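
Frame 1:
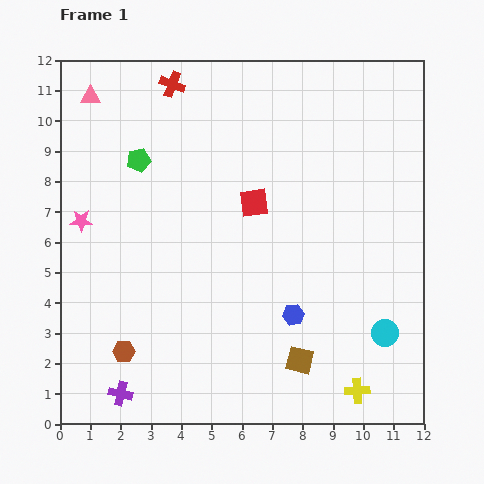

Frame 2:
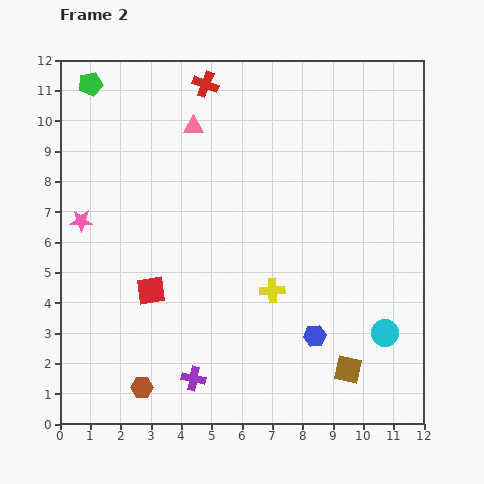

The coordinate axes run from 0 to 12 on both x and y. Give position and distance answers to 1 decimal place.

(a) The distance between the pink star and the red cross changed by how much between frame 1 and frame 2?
+0.7

Distance in frame 1: 5.4. Distance in frame 2: 6.1.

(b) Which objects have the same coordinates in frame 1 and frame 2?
the pink star, the cyan circle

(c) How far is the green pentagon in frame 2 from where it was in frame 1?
3.0

The green pentagon moved from (2.6, 8.7) to (1.0, 11.2), a distance of √(1.6² + 2.5²) ≈ 3.0.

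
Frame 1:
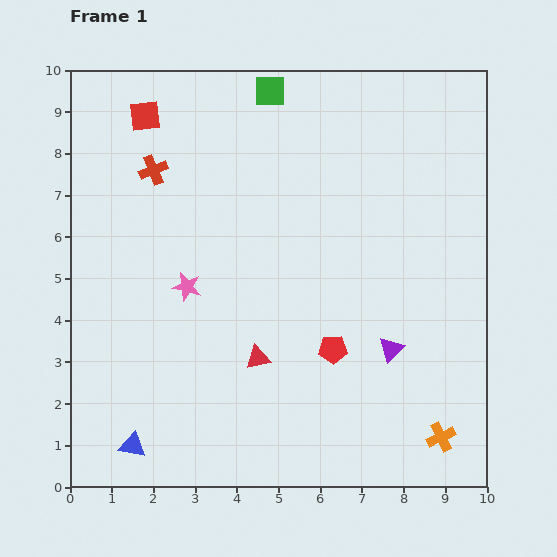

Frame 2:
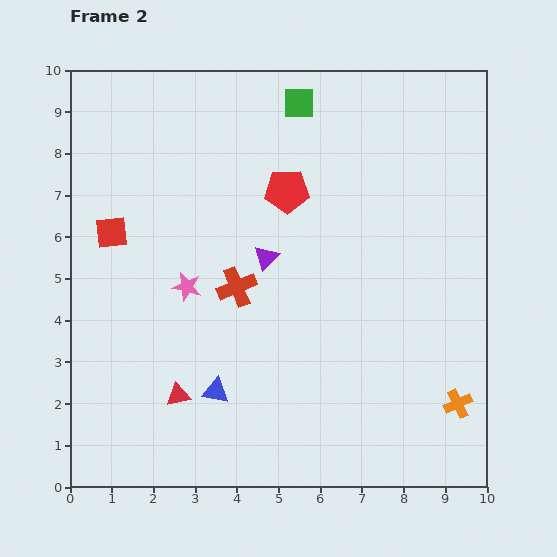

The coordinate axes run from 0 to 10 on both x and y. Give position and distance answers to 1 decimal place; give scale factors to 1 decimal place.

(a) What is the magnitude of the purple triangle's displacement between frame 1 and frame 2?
3.7

The purple triangle moved from (7.7, 3.3) to (4.7, 5.5), a distance of √(3.0² + 2.2²) ≈ 3.7.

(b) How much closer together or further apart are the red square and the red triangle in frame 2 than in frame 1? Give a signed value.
-2.2

Distance in frame 1: 6.4. Distance in frame 2: 4.2.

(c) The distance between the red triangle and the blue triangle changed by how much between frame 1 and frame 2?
-2.8

Distance in frame 1: 3.7. Distance in frame 2: 0.9.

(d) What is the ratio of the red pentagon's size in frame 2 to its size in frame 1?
1.5×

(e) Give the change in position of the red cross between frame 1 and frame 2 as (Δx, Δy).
(2.0, -2.8)

The red cross was at (2.0, 7.6) in frame 1 and (4.0, 4.8) in frame 2.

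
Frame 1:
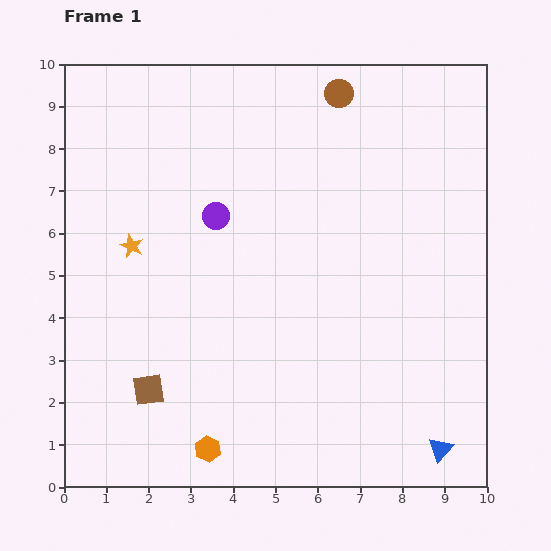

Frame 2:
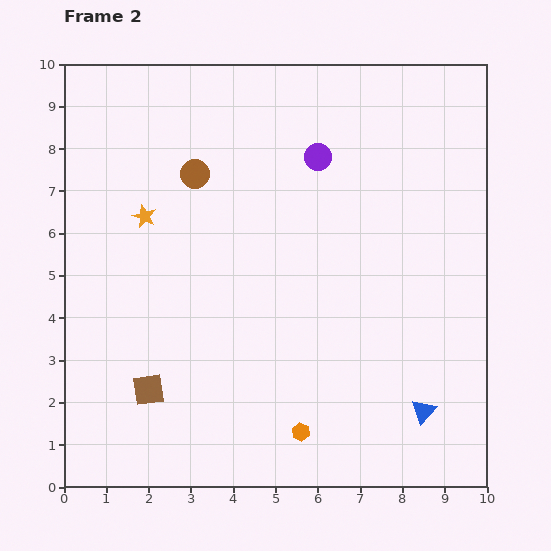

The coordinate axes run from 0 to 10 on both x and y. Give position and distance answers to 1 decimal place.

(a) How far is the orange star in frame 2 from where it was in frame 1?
0.8

The orange star moved from (1.6, 5.7) to (1.9, 6.4), a distance of √(0.3² + 0.7²) ≈ 0.8.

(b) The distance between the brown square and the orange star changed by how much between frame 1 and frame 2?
+0.7

Distance in frame 1: 3.4. Distance in frame 2: 4.1.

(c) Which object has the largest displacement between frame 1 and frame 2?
the brown circle

(moved 3.9; next 2.8)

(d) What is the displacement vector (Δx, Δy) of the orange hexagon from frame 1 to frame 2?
(2.2, 0.4)

The orange hexagon was at (3.4, 0.9) in frame 1 and (5.6, 1.3) in frame 2.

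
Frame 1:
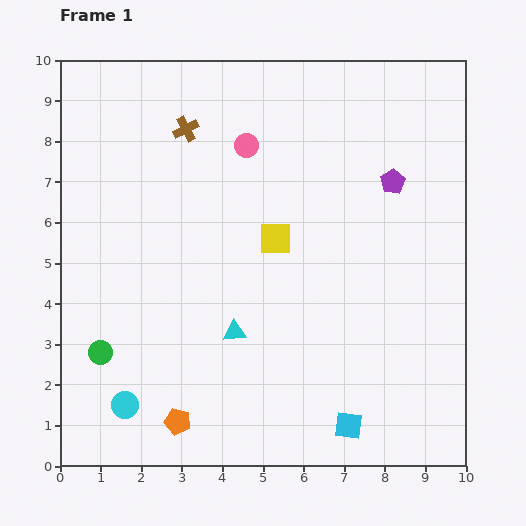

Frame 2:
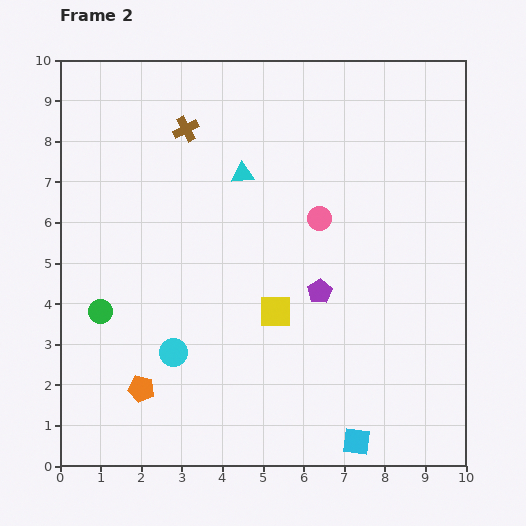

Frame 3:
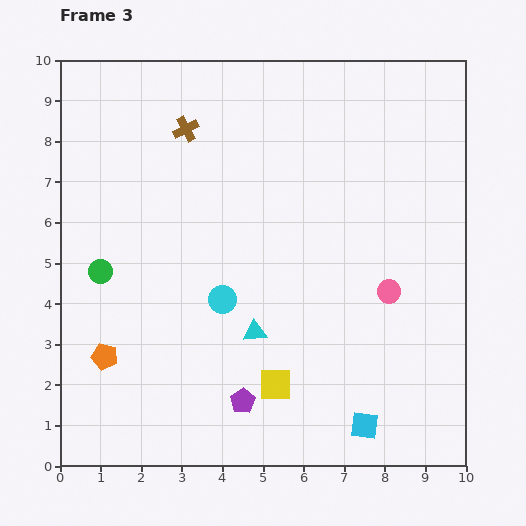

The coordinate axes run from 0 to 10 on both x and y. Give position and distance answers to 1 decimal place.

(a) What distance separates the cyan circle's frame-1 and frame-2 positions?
1.8

The cyan circle moved from (1.6, 1.5) to (2.8, 2.8), a distance of √(1.2² + 1.3²) ≈ 1.8.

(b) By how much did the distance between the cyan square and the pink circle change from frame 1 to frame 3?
-3.9

Distance in frame 1: 7.3. Distance in frame 3: 3.4.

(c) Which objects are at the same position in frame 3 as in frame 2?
the brown cross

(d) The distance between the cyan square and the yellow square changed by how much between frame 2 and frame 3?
-1.4

Distance in frame 2: 3.8. Distance in frame 3: 2.4.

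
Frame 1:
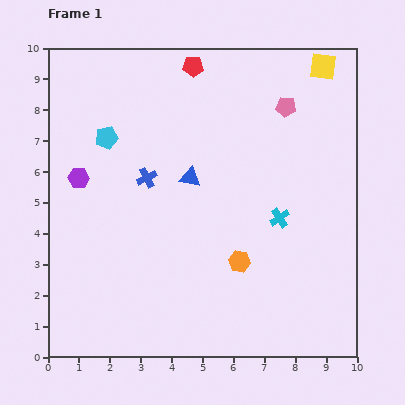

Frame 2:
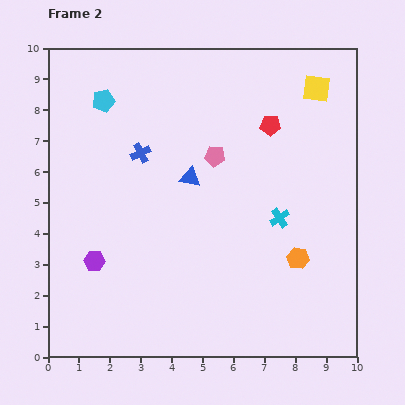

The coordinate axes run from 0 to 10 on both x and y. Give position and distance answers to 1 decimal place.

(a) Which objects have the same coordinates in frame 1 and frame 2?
the blue triangle, the cyan cross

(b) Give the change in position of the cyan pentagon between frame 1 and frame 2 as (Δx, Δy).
(-0.1, 1.2)

The cyan pentagon was at (1.9, 7.1) in frame 1 and (1.8, 8.3) in frame 2.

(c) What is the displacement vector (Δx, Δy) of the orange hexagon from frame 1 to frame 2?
(1.9, 0.1)

The orange hexagon was at (6.2, 3.1) in frame 1 and (8.1, 3.2) in frame 2.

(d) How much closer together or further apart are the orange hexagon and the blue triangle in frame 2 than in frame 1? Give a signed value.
+1.3

Distance in frame 1: 3.1. Distance in frame 2: 4.4.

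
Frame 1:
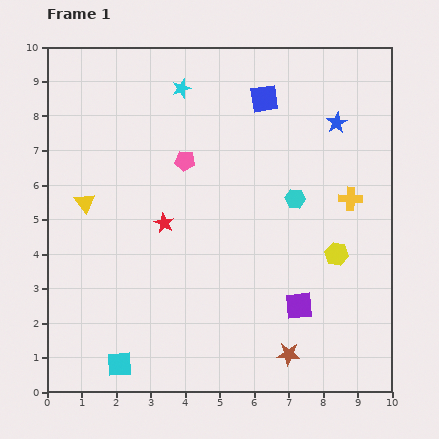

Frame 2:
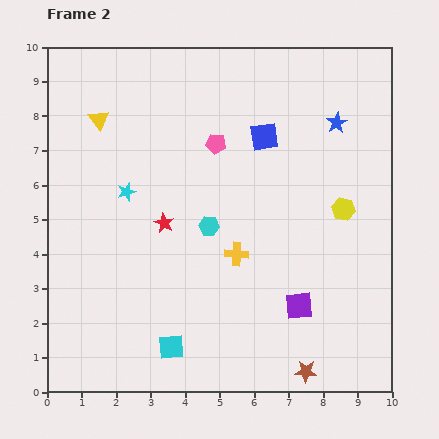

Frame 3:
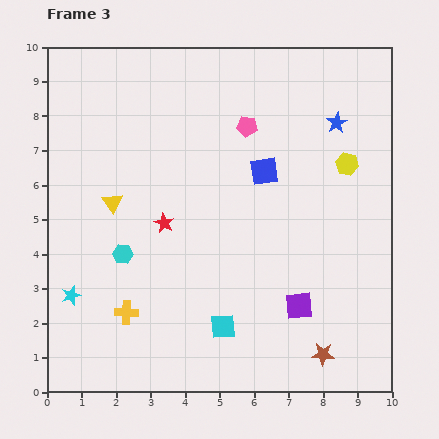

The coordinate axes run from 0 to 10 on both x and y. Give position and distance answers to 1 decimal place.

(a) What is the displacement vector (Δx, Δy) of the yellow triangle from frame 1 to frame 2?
(0.4, 2.4)

The yellow triangle was at (1.1, 5.5) in frame 1 and (1.5, 7.9) in frame 2.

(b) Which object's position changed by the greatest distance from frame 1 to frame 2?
the yellow cross

(moved 3.7; next 3.4)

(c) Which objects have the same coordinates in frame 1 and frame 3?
the blue star, the red star, the purple square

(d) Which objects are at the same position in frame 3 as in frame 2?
the blue star, the red star, the purple square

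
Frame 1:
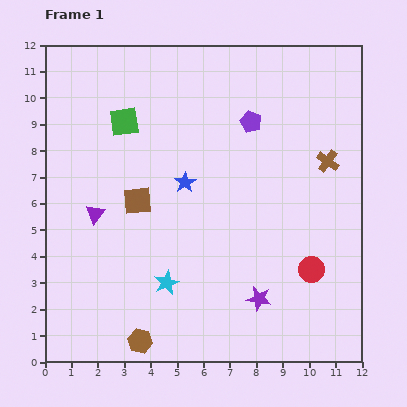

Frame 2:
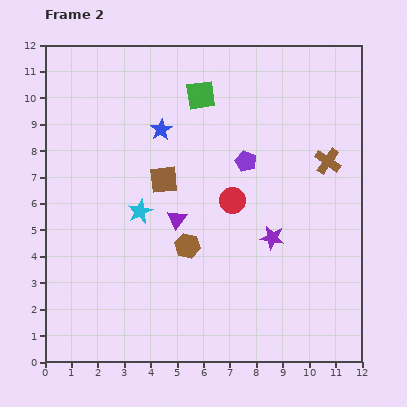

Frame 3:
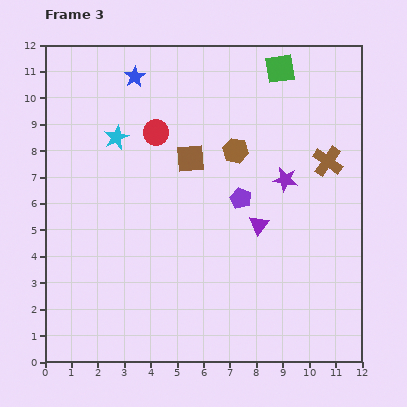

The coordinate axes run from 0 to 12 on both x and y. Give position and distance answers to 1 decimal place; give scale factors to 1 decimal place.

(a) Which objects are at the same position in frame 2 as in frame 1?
the brown cross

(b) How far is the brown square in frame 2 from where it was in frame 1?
1.3

The brown square moved from (3.5, 6.1) to (4.5, 6.9), a distance of √(1.0² + 0.8²) ≈ 1.3.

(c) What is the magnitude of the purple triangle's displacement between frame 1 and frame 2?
3.1

The purple triangle moved from (1.9, 5.6) to (5.0, 5.4), a distance of √(3.1² + 0.2²) ≈ 3.1.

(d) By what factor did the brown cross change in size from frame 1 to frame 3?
1.3×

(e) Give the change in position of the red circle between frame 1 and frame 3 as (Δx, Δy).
(-5.9, 5.2)

The red circle was at (10.1, 3.5) in frame 1 and (4.2, 8.7) in frame 3.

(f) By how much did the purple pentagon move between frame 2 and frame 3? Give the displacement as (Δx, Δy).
(-0.2, -1.4)

The purple pentagon was at (7.6, 7.6) in frame 2 and (7.4, 6.2) in frame 3.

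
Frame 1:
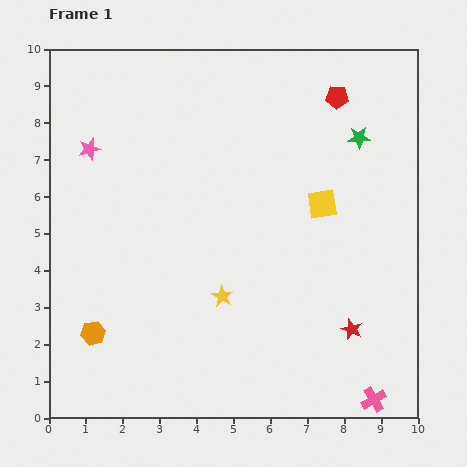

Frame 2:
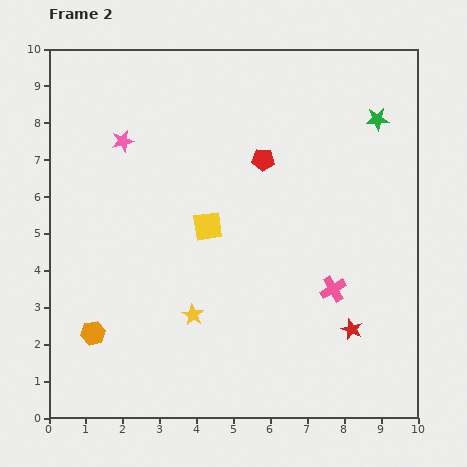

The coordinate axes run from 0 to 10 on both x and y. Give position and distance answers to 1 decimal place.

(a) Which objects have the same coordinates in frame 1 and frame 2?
the red star, the orange hexagon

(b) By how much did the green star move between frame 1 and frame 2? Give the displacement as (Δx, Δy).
(0.5, 0.5)

The green star was at (8.4, 7.6) in frame 1 and (8.9, 8.1) in frame 2.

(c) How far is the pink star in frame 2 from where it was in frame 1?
0.9

The pink star moved from (1.1, 7.3) to (2.0, 7.5), a distance of √(0.9² + 0.2²) ≈ 0.9.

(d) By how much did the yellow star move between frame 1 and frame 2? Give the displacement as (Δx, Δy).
(-0.8, -0.5)

The yellow star was at (4.7, 3.3) in frame 1 and (3.9, 2.8) in frame 2.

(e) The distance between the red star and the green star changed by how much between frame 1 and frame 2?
+0.5

Distance in frame 1: 5.2. Distance in frame 2: 5.7.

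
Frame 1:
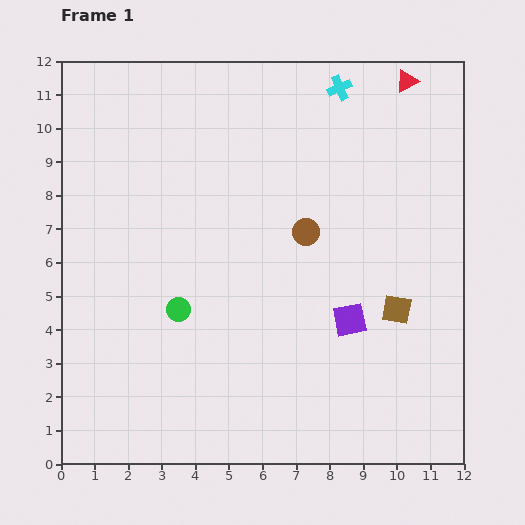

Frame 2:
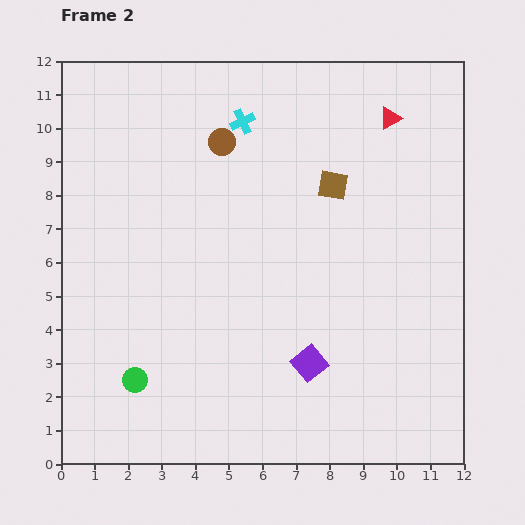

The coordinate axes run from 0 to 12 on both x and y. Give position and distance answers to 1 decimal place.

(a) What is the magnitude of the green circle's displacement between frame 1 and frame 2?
2.5

The green circle moved from (3.5, 4.6) to (2.2, 2.5), a distance of √(1.3² + 2.1²) ≈ 2.5.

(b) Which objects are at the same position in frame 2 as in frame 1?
none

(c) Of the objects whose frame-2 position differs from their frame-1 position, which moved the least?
the red triangle

(moved 1.2)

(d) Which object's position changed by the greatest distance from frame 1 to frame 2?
the brown square

(moved 4.2; next 3.7)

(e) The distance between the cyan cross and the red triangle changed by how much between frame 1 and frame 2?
+2.4

Distance in frame 1: 2.0. Distance in frame 2: 4.4.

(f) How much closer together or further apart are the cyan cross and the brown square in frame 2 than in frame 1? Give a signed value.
-3.5

Distance in frame 1: 6.8. Distance in frame 2: 3.3.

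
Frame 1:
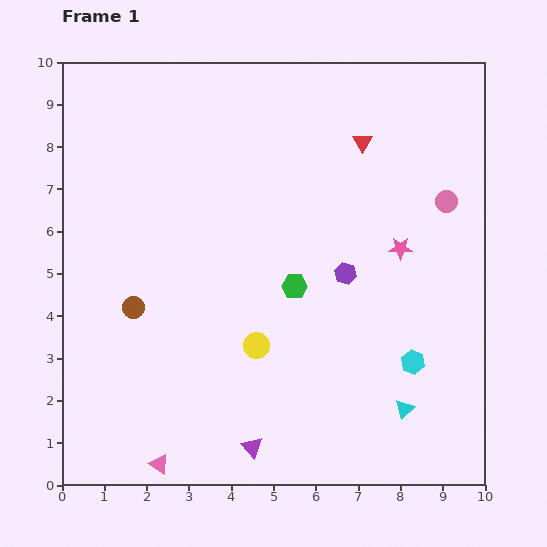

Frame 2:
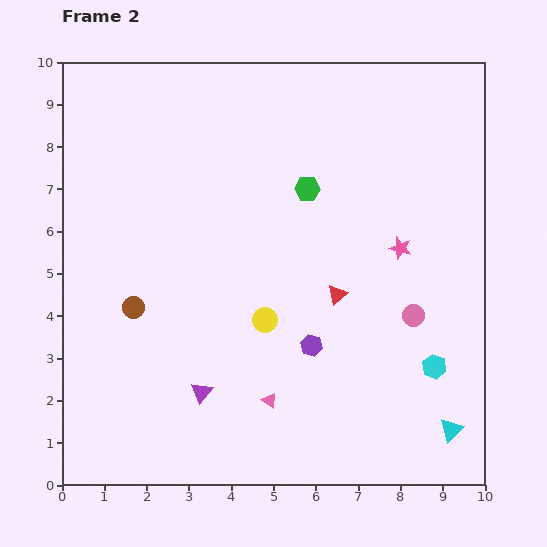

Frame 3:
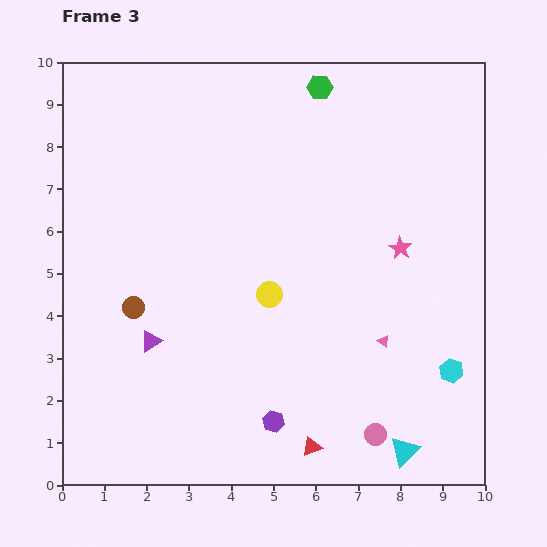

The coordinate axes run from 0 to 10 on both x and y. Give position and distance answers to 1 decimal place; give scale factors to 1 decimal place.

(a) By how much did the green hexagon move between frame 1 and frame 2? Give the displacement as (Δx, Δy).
(0.3, 2.3)

The green hexagon was at (5.5, 4.7) in frame 1 and (5.8, 7.0) in frame 2.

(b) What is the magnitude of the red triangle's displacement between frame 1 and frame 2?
3.6

The red triangle moved from (7.1, 8.1) to (6.5, 4.5), a distance of √(0.6² + 3.6²) ≈ 3.6.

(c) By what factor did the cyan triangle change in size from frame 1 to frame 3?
1.6×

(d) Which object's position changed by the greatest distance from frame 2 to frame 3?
the red triangle

(moved 3.6; next 3.0)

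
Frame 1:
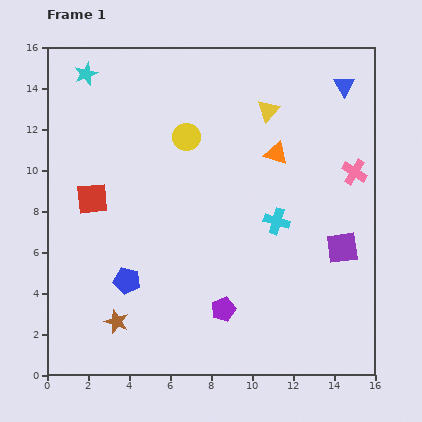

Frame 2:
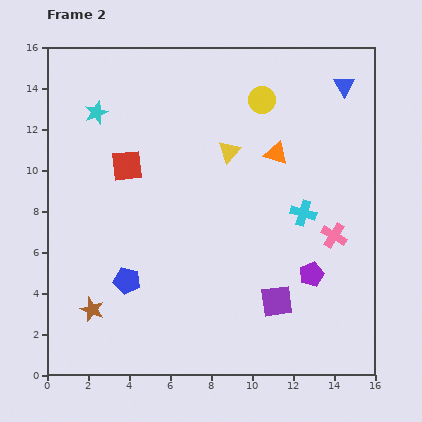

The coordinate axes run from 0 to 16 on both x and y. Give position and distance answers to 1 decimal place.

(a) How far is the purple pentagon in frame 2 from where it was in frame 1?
4.6

The purple pentagon moved from (8.6, 3.2) to (12.9, 4.9), a distance of √(4.3² + 1.7²) ≈ 4.6.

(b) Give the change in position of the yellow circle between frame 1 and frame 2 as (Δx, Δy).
(3.7, 1.8)

The yellow circle was at (6.8, 11.6) in frame 1 and (10.5, 13.4) in frame 2.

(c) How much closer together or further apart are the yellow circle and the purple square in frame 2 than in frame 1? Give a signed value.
+0.5

Distance in frame 1: 9.3. Distance in frame 2: 9.8.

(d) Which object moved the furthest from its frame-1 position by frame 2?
the purple pentagon

(moved 4.6; next 4.1)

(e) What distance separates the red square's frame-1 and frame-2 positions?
2.3

The red square moved from (2.2, 8.6) to (3.9, 10.2), a distance of √(1.7² + 1.6²) ≈ 2.3.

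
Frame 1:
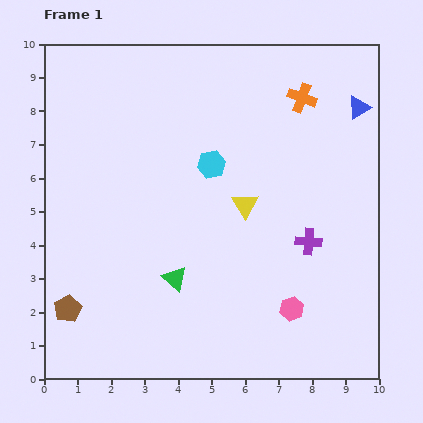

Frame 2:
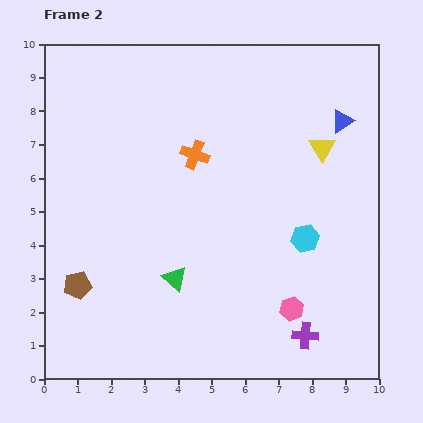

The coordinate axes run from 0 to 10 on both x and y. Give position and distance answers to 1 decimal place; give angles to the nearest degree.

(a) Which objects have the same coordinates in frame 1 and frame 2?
the green triangle, the pink hexagon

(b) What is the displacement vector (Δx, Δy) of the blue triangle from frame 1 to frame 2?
(-0.5, -0.4)

The blue triangle was at (9.4, 8.1) in frame 1 and (8.9, 7.7) in frame 2.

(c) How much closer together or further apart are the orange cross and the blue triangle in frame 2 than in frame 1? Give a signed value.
+2.8

Distance in frame 1: 1.7. Distance in frame 2: 4.5.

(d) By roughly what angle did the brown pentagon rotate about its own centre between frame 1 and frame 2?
16° clockwise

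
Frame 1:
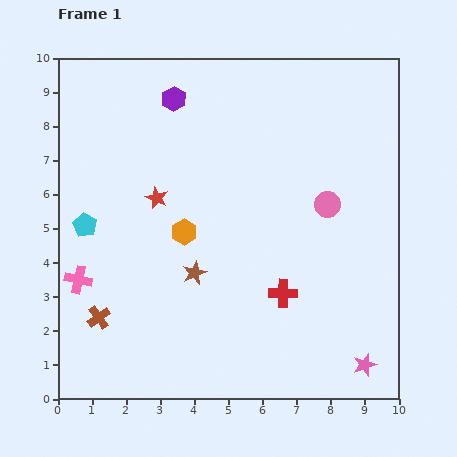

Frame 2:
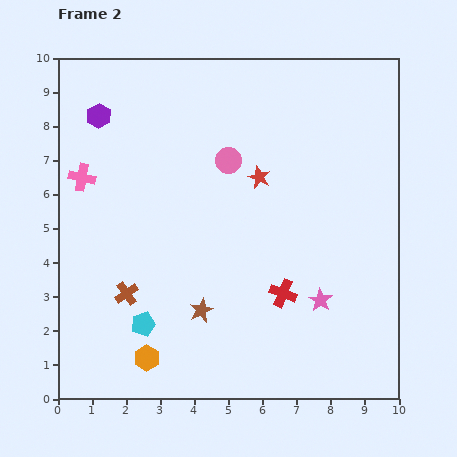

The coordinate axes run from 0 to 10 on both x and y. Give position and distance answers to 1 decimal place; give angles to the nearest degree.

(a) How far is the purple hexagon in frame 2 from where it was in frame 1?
2.3

The purple hexagon moved from (3.4, 8.8) to (1.2, 8.3), a distance of √(2.2² + 0.5²) ≈ 2.3.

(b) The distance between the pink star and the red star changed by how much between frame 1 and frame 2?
-3.8

Distance in frame 1: 7.8. Distance in frame 2: 4.0.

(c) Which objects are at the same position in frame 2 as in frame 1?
the red cross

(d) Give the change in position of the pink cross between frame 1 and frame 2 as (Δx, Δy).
(0.1, 3.0)

The pink cross was at (0.6, 3.5) in frame 1 and (0.7, 6.5) in frame 2.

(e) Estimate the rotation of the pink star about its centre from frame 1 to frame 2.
21° counter-clockwise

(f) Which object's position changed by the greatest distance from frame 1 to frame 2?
the orange hexagon

(moved 3.9; next 3.4)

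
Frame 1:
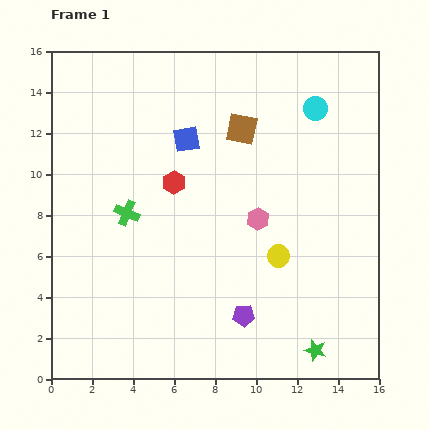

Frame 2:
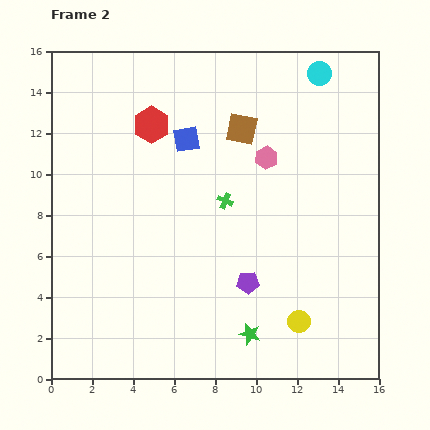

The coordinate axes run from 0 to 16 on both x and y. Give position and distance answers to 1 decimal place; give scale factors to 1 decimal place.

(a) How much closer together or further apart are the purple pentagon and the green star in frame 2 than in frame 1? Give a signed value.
-1.4

Distance in frame 1: 3.9. Distance in frame 2: 2.5.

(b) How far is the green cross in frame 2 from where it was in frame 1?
4.8

The green cross moved from (3.7, 8.1) to (8.5, 8.7), a distance of √(4.8² + 0.6²) ≈ 4.8.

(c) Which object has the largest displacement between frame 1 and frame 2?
the green cross

(moved 4.8; next 3.4)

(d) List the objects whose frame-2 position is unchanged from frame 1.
the brown square, the blue square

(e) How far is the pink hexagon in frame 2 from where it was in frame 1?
3.0

The pink hexagon moved from (10.1, 7.8) to (10.5, 10.8), a distance of √(0.4² + 3.0²) ≈ 3.0.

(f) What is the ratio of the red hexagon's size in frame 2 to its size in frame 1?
1.6×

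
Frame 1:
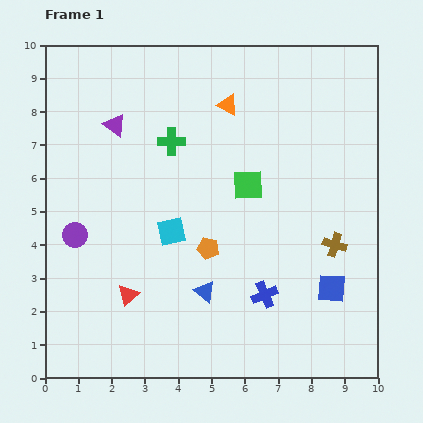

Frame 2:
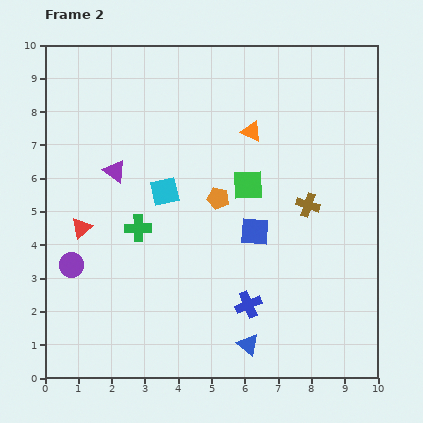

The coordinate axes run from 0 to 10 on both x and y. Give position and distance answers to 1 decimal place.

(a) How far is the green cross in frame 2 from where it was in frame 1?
2.8

The green cross moved from (3.8, 7.1) to (2.8, 4.5), a distance of √(1.0² + 2.6²) ≈ 2.8.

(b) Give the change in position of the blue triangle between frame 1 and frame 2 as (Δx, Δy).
(1.3, -1.6)

The blue triangle was at (4.8, 2.6) in frame 1 and (6.1, 1.0) in frame 2.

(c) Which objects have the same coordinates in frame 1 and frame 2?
the green square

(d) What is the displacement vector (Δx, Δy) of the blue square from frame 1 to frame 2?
(-2.3, 1.7)

The blue square was at (8.6, 2.7) in frame 1 and (6.3, 4.4) in frame 2.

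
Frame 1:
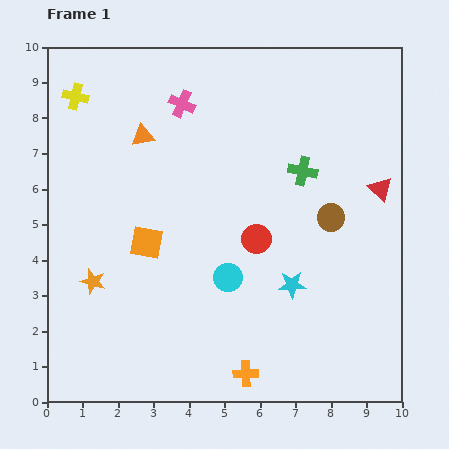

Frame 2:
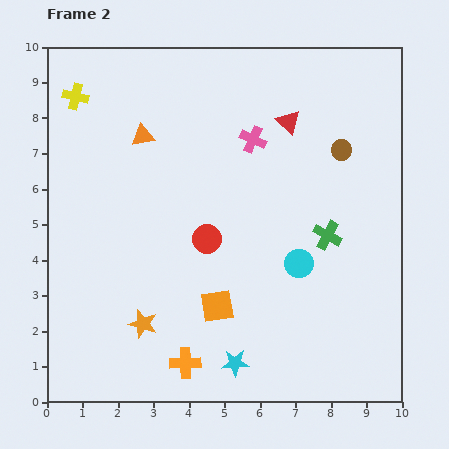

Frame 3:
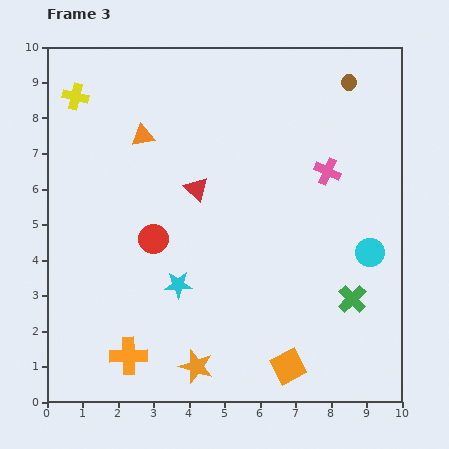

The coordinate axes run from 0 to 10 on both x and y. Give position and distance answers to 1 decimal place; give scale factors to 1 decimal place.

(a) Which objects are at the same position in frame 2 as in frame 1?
the yellow cross, the orange triangle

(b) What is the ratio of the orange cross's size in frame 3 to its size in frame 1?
1.5×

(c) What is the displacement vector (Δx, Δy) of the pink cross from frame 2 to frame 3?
(2.1, -0.9)

The pink cross was at (5.8, 7.4) in frame 2 and (7.9, 6.5) in frame 3.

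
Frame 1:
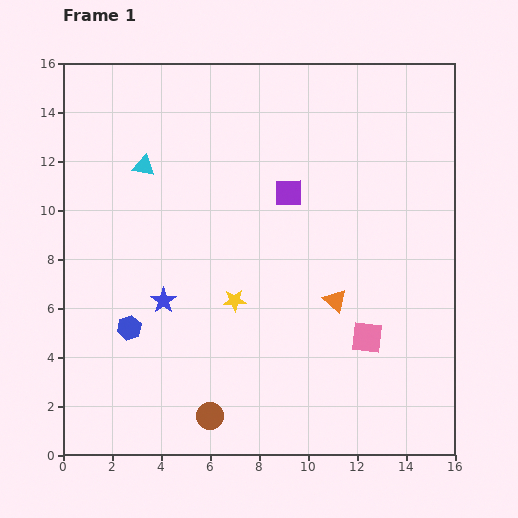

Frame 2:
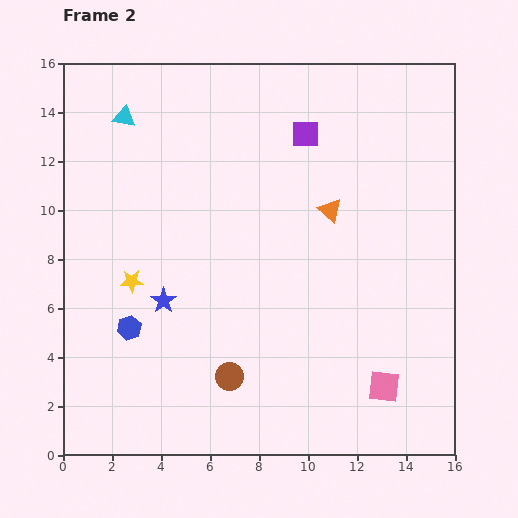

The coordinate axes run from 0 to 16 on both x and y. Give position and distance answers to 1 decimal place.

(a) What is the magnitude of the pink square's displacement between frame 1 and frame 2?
2.1

The pink square moved from (12.4, 4.8) to (13.1, 2.8), a distance of √(0.7² + 2.0²) ≈ 2.1.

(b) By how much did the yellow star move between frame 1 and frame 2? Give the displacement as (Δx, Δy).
(-4.2, 0.8)

The yellow star was at (7.0, 6.3) in frame 1 and (2.8, 7.1) in frame 2.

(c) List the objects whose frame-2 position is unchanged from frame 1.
the blue hexagon, the blue star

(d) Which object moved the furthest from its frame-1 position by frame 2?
the yellow star

(moved 4.3; next 3.7)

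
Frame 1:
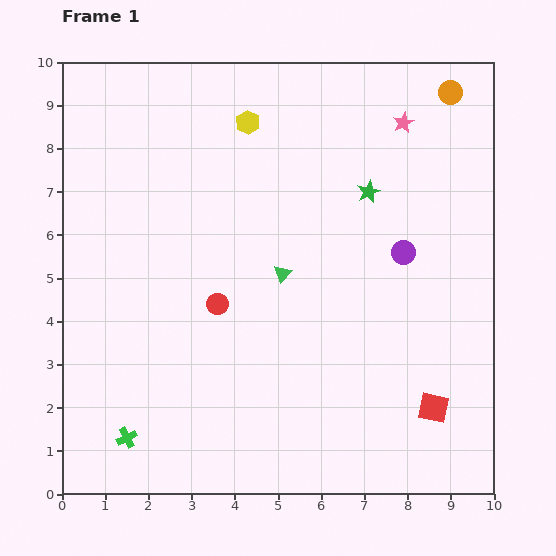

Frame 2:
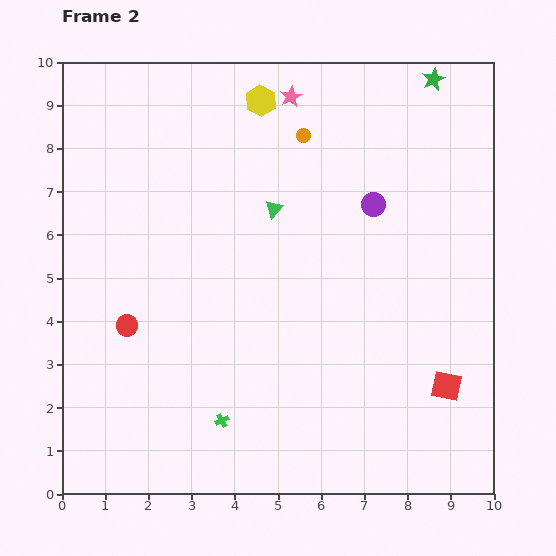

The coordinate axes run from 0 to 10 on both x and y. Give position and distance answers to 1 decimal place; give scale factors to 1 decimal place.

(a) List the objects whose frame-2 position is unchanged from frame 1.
none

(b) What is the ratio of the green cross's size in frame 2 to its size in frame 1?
0.7×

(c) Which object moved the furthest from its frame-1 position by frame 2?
the orange circle

(moved 3.5; next 3.0)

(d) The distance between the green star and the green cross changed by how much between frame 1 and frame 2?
+1.3

Distance in frame 1: 8.0. Distance in frame 2: 9.3.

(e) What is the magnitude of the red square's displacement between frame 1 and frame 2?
0.6

The red square moved from (8.6, 2.0) to (8.9, 2.5), a distance of √(0.3² + 0.5²) ≈ 0.6.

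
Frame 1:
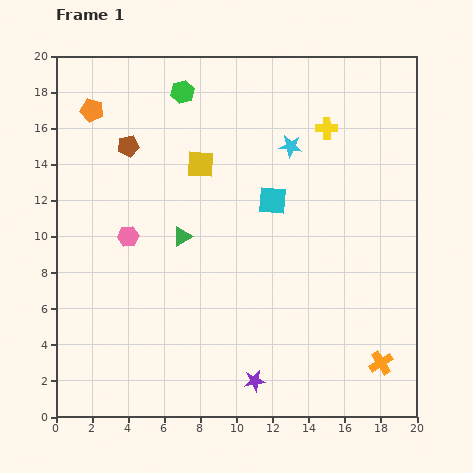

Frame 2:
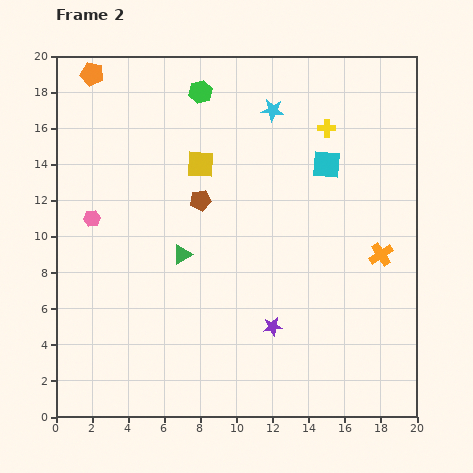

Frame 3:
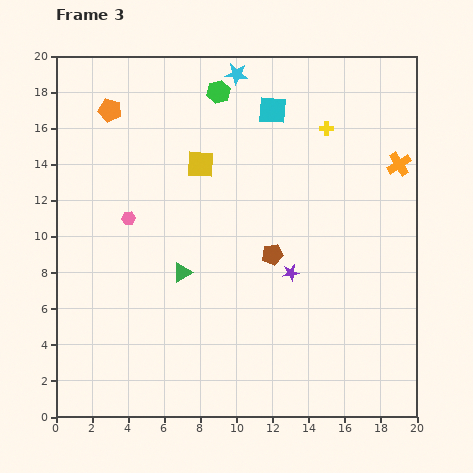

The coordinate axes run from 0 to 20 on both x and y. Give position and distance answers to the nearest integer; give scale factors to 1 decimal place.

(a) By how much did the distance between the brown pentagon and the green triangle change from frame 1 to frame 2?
-3

Distance in frame 1: 6. Distance in frame 2: 3.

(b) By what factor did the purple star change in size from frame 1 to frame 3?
0.8×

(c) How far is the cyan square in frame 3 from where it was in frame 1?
5

The cyan square moved from (12, 12) to (12, 17), a distance of √(0² + 5²) ≈ 5.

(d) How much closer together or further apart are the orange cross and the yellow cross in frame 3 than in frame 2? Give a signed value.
-4

Distance in frame 2: 8. Distance in frame 3: 4.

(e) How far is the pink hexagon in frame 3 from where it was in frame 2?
2

The pink hexagon moved from (2, 11) to (4, 11), a distance of √(2² + 0²) ≈ 2.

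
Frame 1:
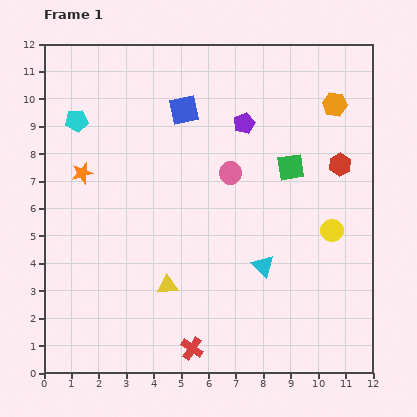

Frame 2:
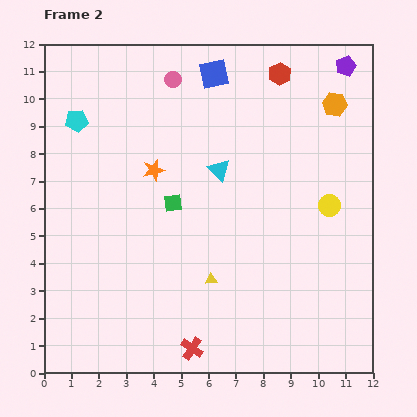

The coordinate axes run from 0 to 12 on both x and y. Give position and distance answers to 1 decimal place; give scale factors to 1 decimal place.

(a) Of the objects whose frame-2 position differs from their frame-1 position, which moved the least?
the yellow circle

(moved 0.9)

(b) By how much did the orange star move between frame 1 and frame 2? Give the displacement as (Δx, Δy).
(2.6, 0.1)

The orange star was at (1.4, 7.3) in frame 1 and (4.0, 7.4) in frame 2.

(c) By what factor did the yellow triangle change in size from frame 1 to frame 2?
0.6×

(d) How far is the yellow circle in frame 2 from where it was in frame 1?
0.9

The yellow circle moved from (10.5, 5.2) to (10.4, 6.1), a distance of √(0.1² + 0.9²) ≈ 0.9.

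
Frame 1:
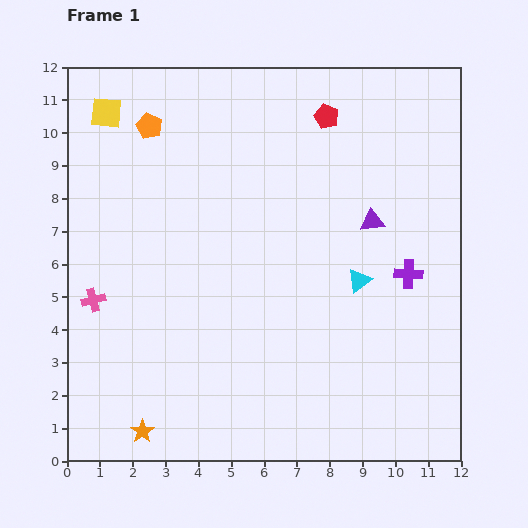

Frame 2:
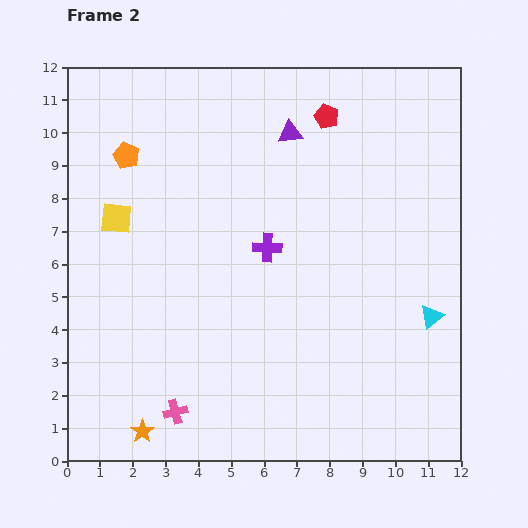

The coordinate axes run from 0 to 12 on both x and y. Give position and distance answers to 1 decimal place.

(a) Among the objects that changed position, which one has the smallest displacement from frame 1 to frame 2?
the orange pentagon

(moved 1.1)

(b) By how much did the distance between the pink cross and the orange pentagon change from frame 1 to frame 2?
+2.3

Distance in frame 1: 5.6. Distance in frame 2: 7.9.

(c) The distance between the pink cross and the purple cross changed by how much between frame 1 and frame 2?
-3.9

Distance in frame 1: 9.6. Distance in frame 2: 5.7.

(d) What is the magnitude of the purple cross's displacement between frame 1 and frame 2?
4.4

The purple cross moved from (10.4, 5.7) to (6.1, 6.5), a distance of √(4.3² + 0.8²) ≈ 4.4.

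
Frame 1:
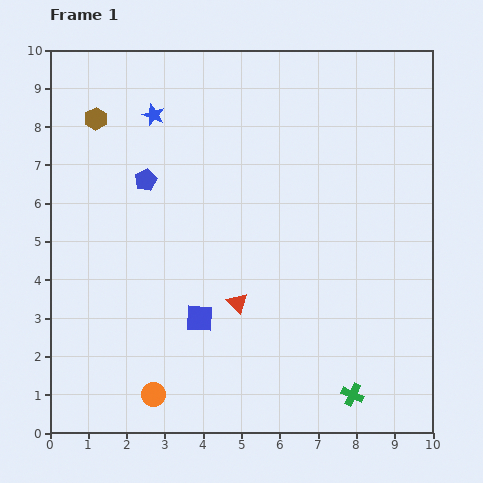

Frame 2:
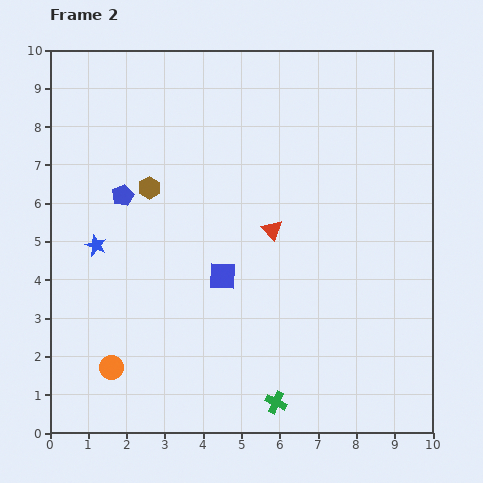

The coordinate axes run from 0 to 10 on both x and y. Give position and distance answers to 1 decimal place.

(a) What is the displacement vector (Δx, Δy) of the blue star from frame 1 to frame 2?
(-1.5, -3.4)

The blue star was at (2.7, 8.3) in frame 1 and (1.2, 4.9) in frame 2.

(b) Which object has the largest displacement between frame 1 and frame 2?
the blue star

(moved 3.7; next 2.3)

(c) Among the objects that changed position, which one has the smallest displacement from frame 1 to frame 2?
the blue pentagon

(moved 0.7)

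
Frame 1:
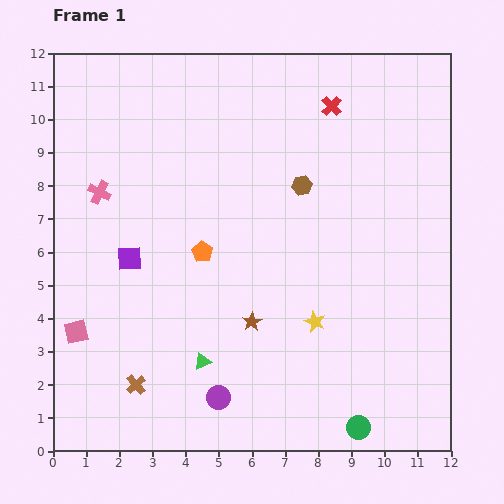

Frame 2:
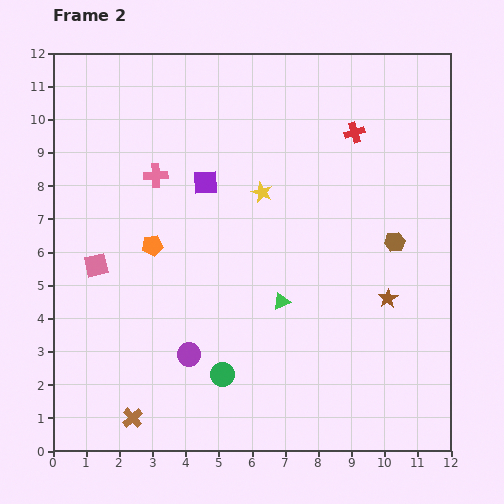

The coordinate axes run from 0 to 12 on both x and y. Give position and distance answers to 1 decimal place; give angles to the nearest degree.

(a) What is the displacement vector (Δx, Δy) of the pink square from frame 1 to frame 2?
(0.6, 2.0)

The pink square was at (0.7, 3.6) in frame 1 and (1.3, 5.6) in frame 2.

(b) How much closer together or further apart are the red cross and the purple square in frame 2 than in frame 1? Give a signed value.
-2.9

Distance in frame 1: 7.6. Distance in frame 2: 4.7.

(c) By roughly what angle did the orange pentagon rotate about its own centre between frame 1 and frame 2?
30° clockwise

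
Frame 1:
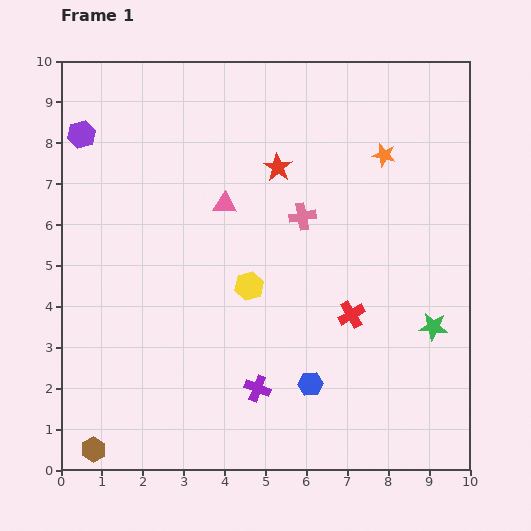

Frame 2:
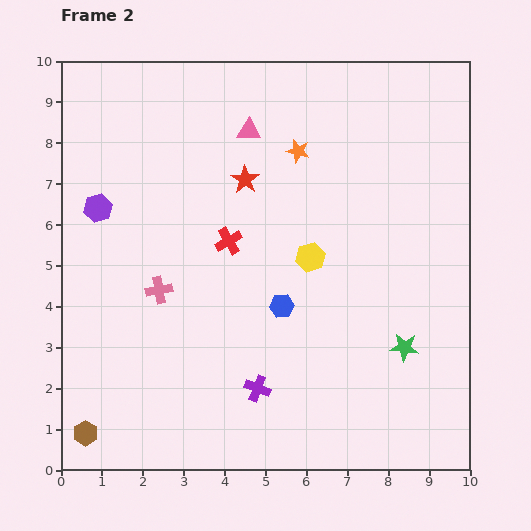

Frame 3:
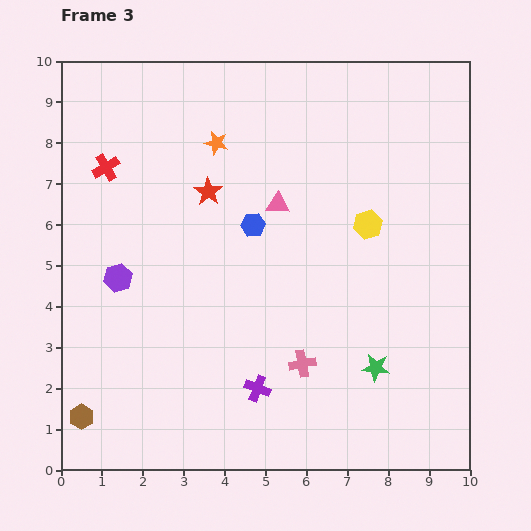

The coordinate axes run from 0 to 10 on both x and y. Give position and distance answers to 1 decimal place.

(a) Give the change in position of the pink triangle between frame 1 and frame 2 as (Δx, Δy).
(0.6, 1.8)

The pink triangle was at (4.0, 6.5) in frame 1 and (4.6, 8.3) in frame 2.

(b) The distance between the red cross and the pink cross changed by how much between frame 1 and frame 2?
-0.6

Distance in frame 1: 2.7. Distance in frame 2: 2.1.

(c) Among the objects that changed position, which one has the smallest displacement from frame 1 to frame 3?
the brown hexagon

(moved 0.9)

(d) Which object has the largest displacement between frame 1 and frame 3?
the red cross

(moved 7.0; next 4.1)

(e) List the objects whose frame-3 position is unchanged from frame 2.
the purple cross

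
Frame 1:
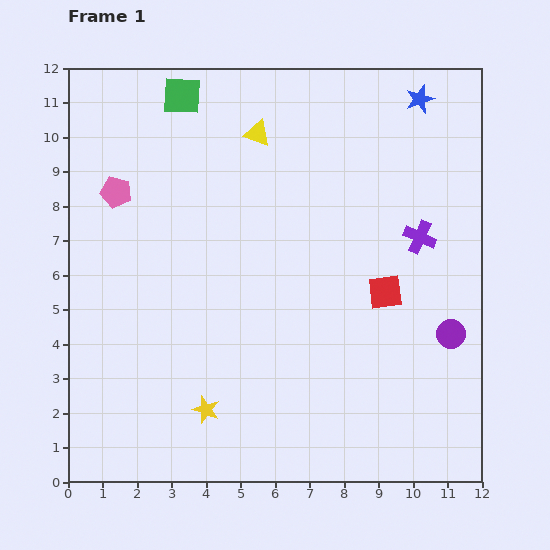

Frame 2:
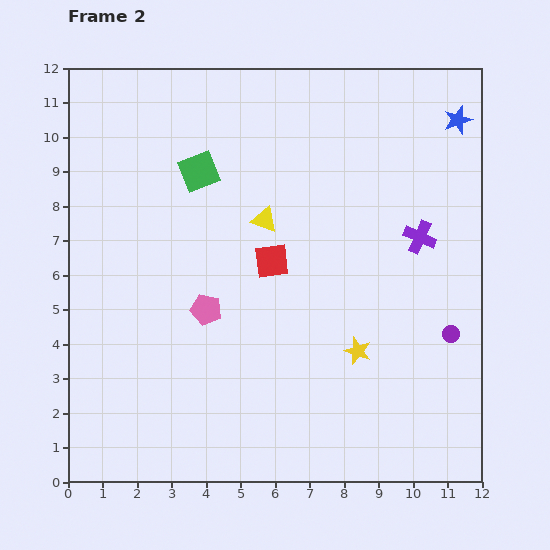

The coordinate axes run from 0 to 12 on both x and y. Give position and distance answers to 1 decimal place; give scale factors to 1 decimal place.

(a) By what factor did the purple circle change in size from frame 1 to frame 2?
0.6×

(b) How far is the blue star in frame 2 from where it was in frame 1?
1.3

The blue star moved from (10.2, 11.1) to (11.3, 10.5), a distance of √(1.1² + 0.6²) ≈ 1.3.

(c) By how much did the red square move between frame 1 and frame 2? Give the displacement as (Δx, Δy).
(-3.3, 0.9)

The red square was at (9.2, 5.5) in frame 1 and (5.9, 6.4) in frame 2.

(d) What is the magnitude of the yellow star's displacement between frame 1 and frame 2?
4.7

The yellow star moved from (4.0, 2.1) to (8.4, 3.8), a distance of √(4.4² + 1.7²) ≈ 4.7.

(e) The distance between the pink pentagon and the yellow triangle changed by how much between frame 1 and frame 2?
-1.3

Distance in frame 1: 4.4. Distance in frame 2: 3.1.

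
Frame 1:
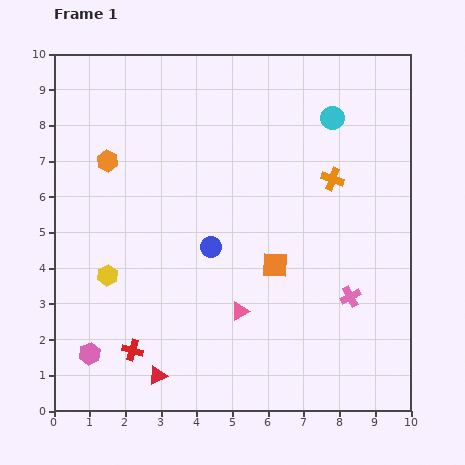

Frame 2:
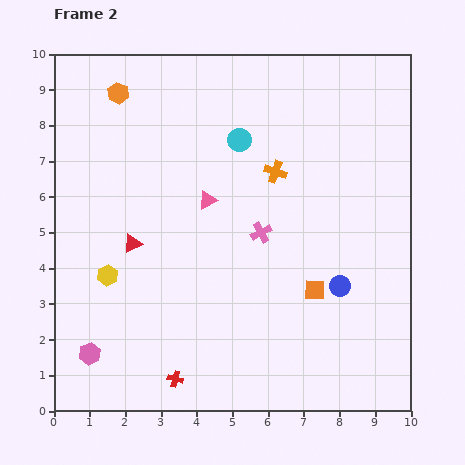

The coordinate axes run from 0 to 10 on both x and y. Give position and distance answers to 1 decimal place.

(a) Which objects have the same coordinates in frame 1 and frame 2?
the yellow hexagon, the pink hexagon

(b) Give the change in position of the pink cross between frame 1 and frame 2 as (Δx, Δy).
(-2.5, 1.8)

The pink cross was at (8.3, 3.2) in frame 1 and (5.8, 5.0) in frame 2.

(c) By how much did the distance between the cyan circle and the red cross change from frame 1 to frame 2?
-1.7

Distance in frame 1: 8.6. Distance in frame 2: 6.9.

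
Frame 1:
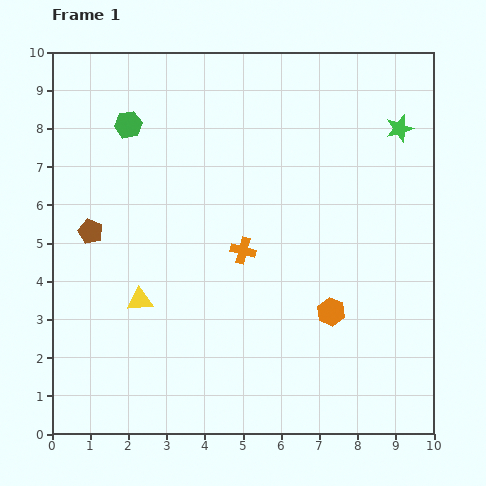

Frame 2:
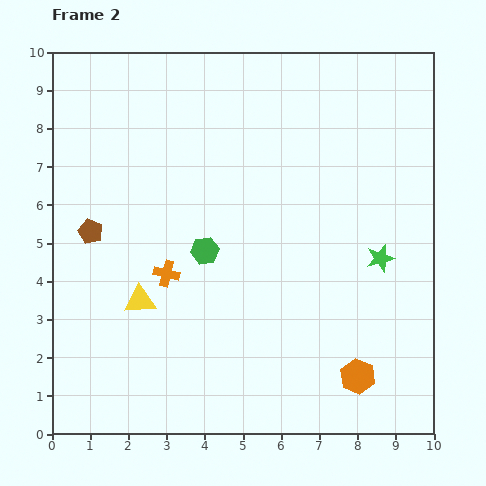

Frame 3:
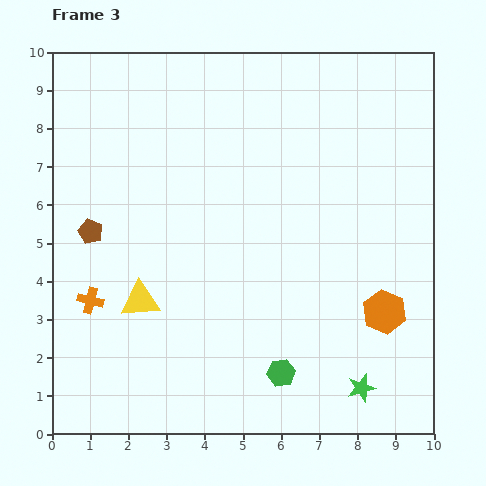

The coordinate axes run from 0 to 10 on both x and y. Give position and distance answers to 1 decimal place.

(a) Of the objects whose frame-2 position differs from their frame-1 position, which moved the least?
the orange hexagon

(moved 1.8)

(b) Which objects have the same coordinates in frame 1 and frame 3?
the yellow triangle, the brown pentagon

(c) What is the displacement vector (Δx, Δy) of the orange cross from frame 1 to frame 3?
(-4.0, -1.3)

The orange cross was at (5.0, 4.8) in frame 1 and (1.0, 3.5) in frame 3.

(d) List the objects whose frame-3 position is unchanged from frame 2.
the yellow triangle, the brown pentagon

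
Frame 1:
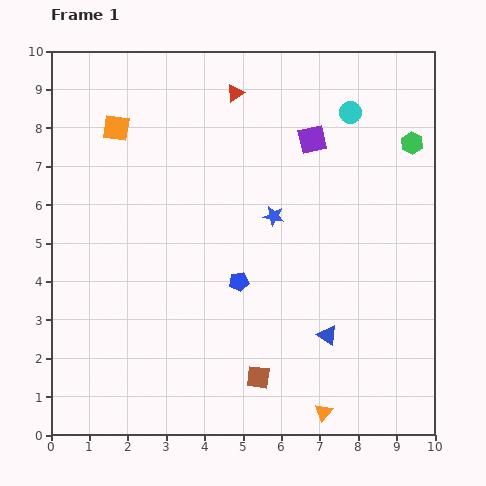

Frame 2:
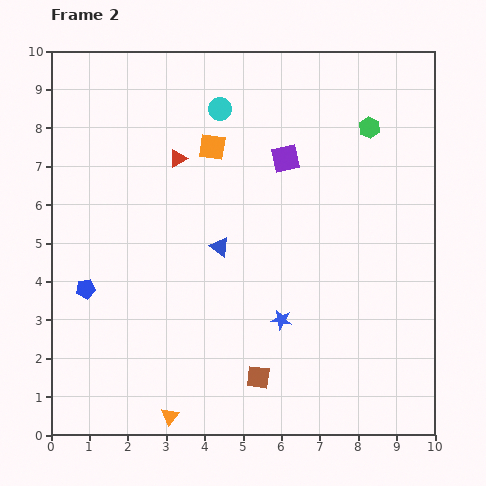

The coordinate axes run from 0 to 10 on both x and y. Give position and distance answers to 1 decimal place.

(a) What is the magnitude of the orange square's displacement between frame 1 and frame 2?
2.5

The orange square moved from (1.7, 8.0) to (4.2, 7.5), a distance of √(2.5² + 0.5²) ≈ 2.5.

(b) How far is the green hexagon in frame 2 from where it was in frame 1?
1.2

The green hexagon moved from (9.4, 7.6) to (8.3, 8.0), a distance of √(1.1² + 0.4²) ≈ 1.2.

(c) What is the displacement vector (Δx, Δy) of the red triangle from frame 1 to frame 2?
(-1.5, -1.7)

The red triangle was at (4.8, 8.9) in frame 1 and (3.3, 7.2) in frame 2.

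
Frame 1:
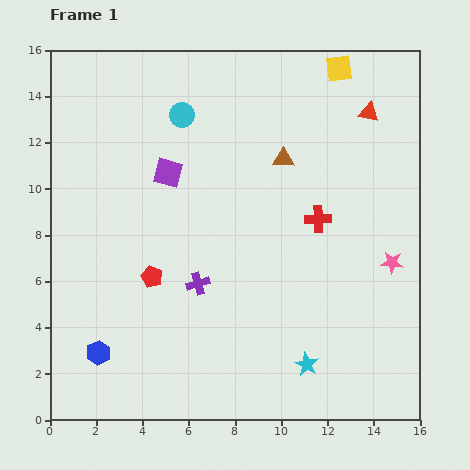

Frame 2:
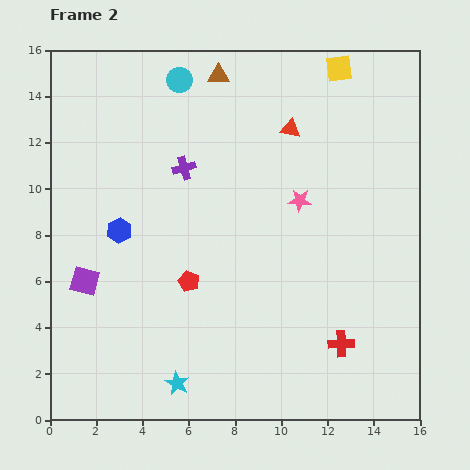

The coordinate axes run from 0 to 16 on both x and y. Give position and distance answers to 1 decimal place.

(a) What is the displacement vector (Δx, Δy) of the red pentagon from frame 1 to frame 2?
(1.6, -0.2)

The red pentagon was at (4.4, 6.2) in frame 1 and (6.0, 6.0) in frame 2.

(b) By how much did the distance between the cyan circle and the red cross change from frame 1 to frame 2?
+6.0

Distance in frame 1: 7.4. Distance in frame 2: 13.4.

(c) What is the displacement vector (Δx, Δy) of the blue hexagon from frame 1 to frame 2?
(0.9, 5.3)

The blue hexagon was at (2.1, 2.9) in frame 1 and (3.0, 8.2) in frame 2.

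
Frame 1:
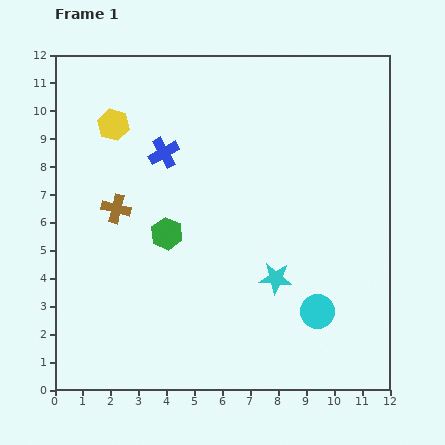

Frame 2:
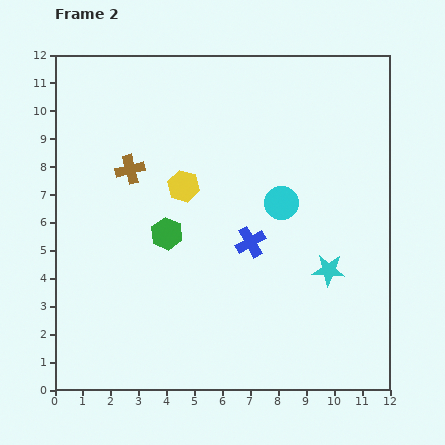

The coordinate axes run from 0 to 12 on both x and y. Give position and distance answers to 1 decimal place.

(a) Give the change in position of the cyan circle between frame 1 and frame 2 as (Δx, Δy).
(-1.3, 3.9)

The cyan circle was at (9.4, 2.8) in frame 1 and (8.1, 6.7) in frame 2.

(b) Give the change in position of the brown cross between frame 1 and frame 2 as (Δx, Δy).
(0.5, 1.4)

The brown cross was at (2.2, 6.5) in frame 1 and (2.7, 7.9) in frame 2.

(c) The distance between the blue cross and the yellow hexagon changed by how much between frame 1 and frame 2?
+1.0

Distance in frame 1: 2.1. Distance in frame 2: 3.1.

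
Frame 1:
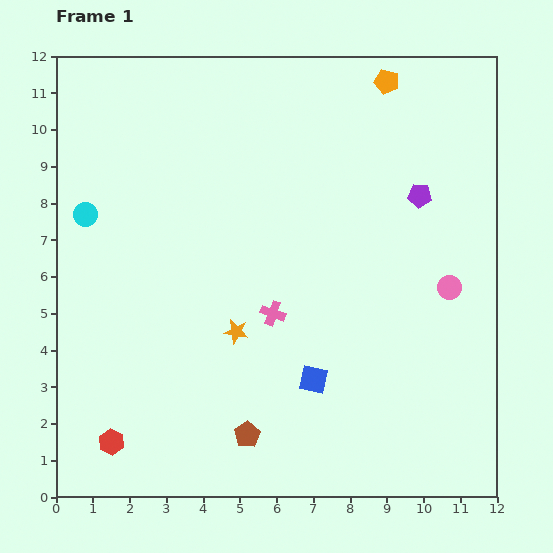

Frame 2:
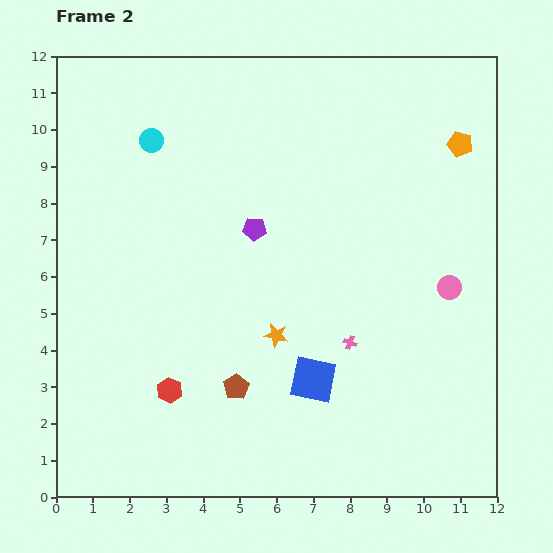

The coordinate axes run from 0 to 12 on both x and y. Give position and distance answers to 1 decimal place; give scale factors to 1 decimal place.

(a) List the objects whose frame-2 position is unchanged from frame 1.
the pink circle, the blue square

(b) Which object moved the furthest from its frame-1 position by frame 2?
the purple pentagon

(moved 4.6; next 2.7)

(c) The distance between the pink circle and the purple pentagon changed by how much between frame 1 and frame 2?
+2.9

Distance in frame 1: 2.6. Distance in frame 2: 5.5.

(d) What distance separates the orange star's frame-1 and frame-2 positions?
1.1

The orange star moved from (4.9, 4.5) to (6.0, 4.4), a distance of √(1.1² + 0.1²) ≈ 1.1.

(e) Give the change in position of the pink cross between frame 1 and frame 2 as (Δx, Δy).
(2.1, -0.8)

The pink cross was at (5.9, 5.0) in frame 1 and (8.0, 4.2) in frame 2.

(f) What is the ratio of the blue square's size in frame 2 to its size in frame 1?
1.6×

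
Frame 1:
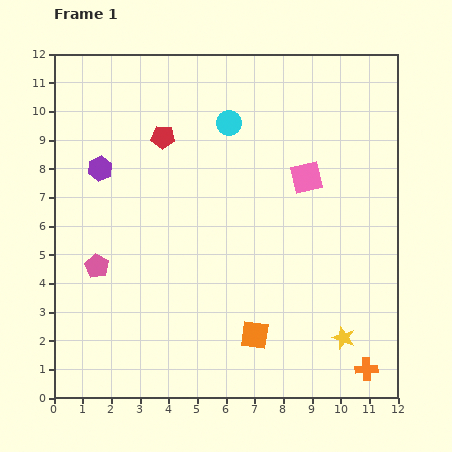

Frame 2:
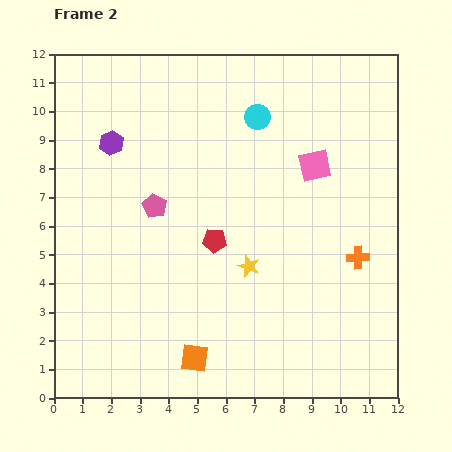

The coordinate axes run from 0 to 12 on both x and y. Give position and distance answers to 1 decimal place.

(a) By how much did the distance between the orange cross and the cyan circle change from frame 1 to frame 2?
-3.8

Distance in frame 1: 9.8. Distance in frame 2: 6.0.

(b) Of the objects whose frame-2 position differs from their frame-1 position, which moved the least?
the pink square

(moved 0.5)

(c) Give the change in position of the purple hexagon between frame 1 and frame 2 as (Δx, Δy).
(0.4, 0.9)

The purple hexagon was at (1.6, 8.0) in frame 1 and (2.0, 8.9) in frame 2.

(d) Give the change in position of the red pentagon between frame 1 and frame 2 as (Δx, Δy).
(1.8, -3.6)

The red pentagon was at (3.8, 9.1) in frame 1 and (5.6, 5.5) in frame 2.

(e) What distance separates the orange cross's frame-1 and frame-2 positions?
3.9

The orange cross moved from (10.9, 1.0) to (10.6, 4.9), a distance of √(0.3² + 3.9²) ≈ 3.9.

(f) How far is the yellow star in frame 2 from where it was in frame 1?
4.1

The yellow star moved from (10.1, 2.1) to (6.8, 4.6), a distance of √(3.3² + 2.5²) ≈ 4.1.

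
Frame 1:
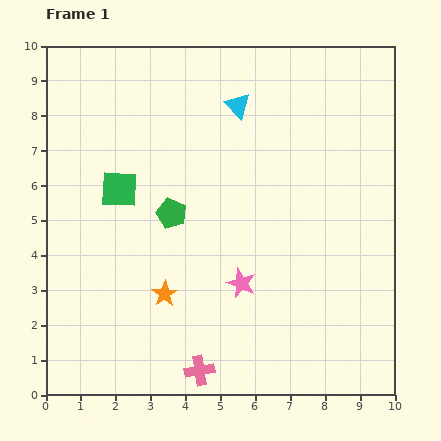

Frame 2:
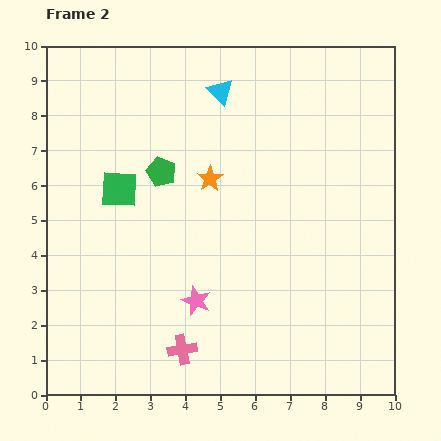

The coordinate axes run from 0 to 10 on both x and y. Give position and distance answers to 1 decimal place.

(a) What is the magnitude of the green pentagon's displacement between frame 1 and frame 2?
1.2

The green pentagon moved from (3.6, 5.2) to (3.3, 6.4), a distance of √(0.3² + 1.2²) ≈ 1.2.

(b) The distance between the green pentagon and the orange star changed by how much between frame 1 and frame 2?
-0.9

Distance in frame 1: 2.3. Distance in frame 2: 1.4.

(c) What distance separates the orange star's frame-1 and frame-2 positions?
3.5

The orange star moved from (3.4, 2.9) to (4.7, 6.2), a distance of √(1.3² + 3.3²) ≈ 3.5.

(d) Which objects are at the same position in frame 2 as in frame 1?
the green square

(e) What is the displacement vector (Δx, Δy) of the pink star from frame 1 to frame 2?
(-1.3, -0.5)

The pink star was at (5.6, 3.2) in frame 1 and (4.3, 2.7) in frame 2.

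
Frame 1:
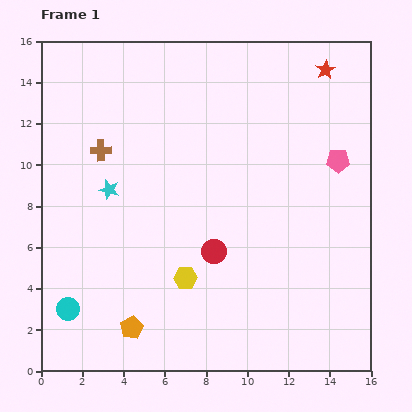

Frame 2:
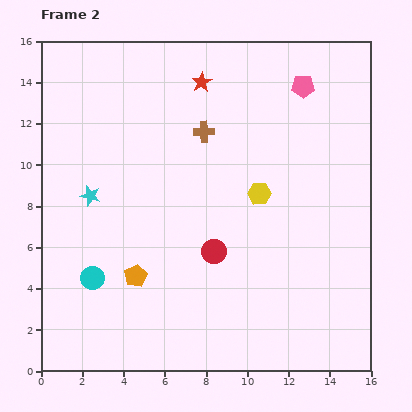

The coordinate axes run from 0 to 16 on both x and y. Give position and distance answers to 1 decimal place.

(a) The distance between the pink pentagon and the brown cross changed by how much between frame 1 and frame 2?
-6.2

Distance in frame 1: 11.5. Distance in frame 2: 5.3.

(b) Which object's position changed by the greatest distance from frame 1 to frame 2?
the red star

(moved 6.0; next 5.5)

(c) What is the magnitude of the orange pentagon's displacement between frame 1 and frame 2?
2.5

The orange pentagon moved from (4.4, 2.1) to (4.6, 4.6), a distance of √(0.2² + 2.5²) ≈ 2.5.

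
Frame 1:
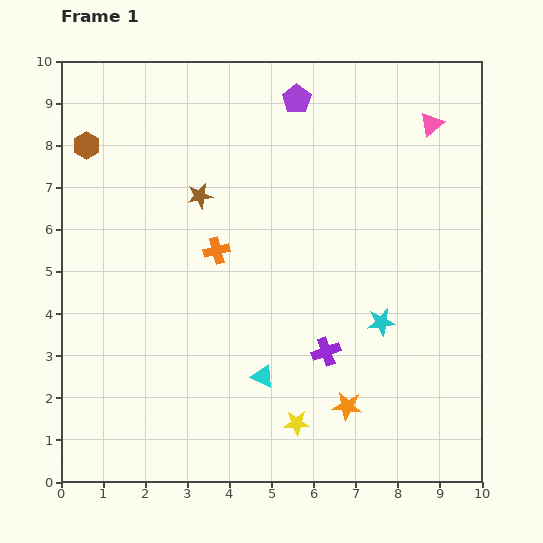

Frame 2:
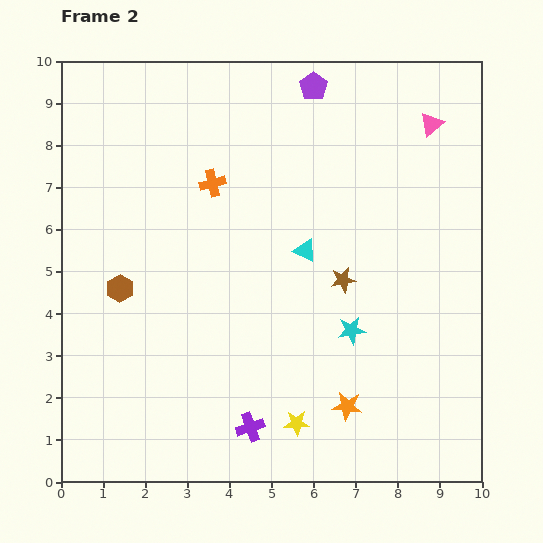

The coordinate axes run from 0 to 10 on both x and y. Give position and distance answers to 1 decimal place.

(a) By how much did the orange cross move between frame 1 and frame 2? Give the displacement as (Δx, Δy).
(-0.1, 1.6)

The orange cross was at (3.7, 5.5) in frame 1 and (3.6, 7.1) in frame 2.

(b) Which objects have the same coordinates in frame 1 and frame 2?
the yellow star, the orange star, the pink triangle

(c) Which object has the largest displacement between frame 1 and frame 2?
the brown star

(moved 3.9; next 3.5)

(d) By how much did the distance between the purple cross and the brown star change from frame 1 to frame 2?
-0.7

Distance in frame 1: 4.8. Distance in frame 2: 4.1.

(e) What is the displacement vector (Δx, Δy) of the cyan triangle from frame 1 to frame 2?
(1.0, 3.0)

The cyan triangle was at (4.8, 2.5) in frame 1 and (5.8, 5.5) in frame 2.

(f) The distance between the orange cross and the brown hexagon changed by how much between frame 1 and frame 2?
-0.7

Distance in frame 1: 4.0. Distance in frame 2: 3.3.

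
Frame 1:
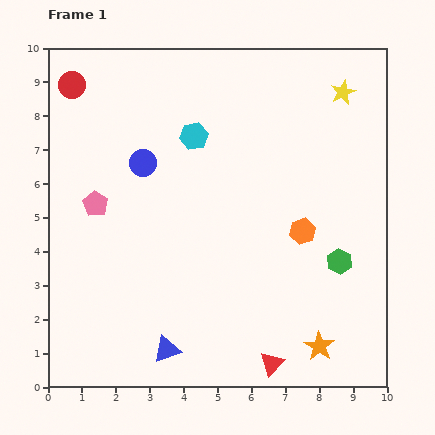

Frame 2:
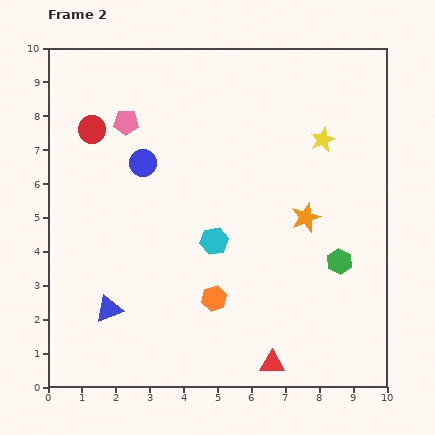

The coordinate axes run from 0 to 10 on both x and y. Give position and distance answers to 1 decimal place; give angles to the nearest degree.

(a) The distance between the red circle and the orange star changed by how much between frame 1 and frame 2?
-3.8

Distance in frame 1: 10.6. Distance in frame 2: 6.8.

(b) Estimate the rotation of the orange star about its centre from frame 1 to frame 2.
19° clockwise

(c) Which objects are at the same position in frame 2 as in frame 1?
the blue circle, the green hexagon, the red triangle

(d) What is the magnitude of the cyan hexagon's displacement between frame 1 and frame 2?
3.2

The cyan hexagon moved from (4.3, 7.4) to (4.9, 4.3), a distance of √(0.6² + 3.1²) ≈ 3.2.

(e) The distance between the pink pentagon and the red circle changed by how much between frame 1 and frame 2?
-2.6

Distance in frame 1: 3.6. Distance in frame 2: 1.0.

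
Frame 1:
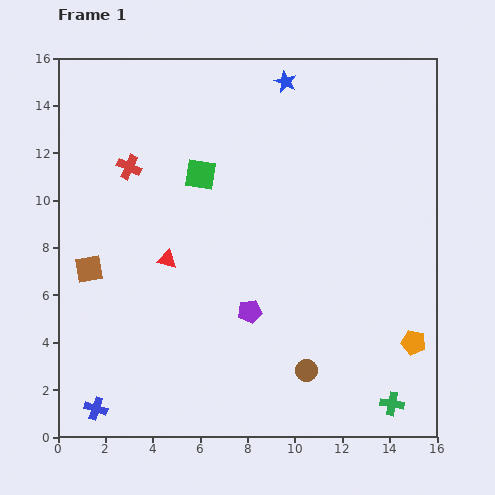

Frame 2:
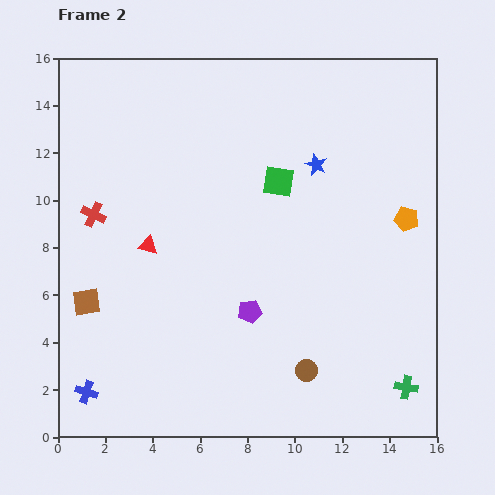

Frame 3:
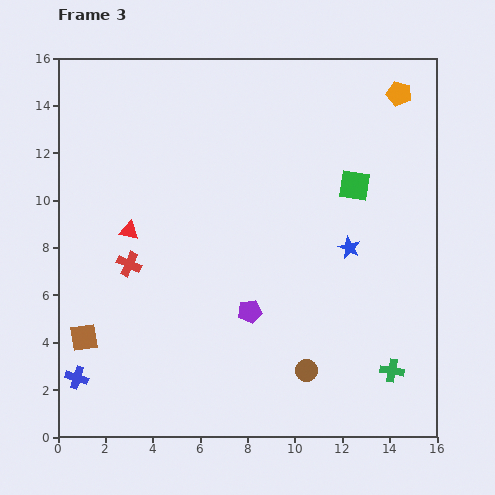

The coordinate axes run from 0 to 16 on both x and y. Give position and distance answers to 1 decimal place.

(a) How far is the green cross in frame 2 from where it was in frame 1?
0.9

The green cross moved from (14.1, 1.4) to (14.7, 2.1), a distance of √(0.6² + 0.7²) ≈ 0.9.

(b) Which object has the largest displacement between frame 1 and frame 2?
the orange pentagon

(moved 5.2; next 3.7)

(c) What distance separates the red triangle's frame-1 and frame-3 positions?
2.0

The red triangle moved from (4.6, 7.5) to (3.0, 8.7), a distance of √(1.6² + 1.2²) ≈ 2.0.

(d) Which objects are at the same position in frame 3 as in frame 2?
the purple pentagon, the brown circle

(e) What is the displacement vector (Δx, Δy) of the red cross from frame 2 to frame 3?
(1.5, -2.1)

The red cross was at (1.5, 9.4) in frame 2 and (3.0, 7.3) in frame 3.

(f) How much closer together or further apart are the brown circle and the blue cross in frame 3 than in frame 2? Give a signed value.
+0.4

Distance in frame 2: 9.3. Distance in frame 3: 9.7.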